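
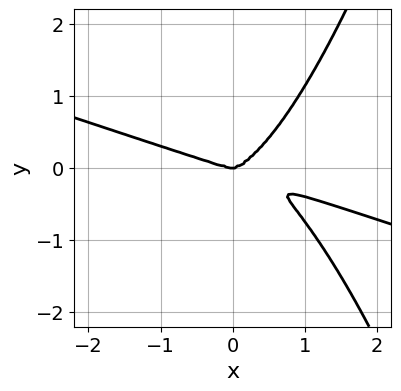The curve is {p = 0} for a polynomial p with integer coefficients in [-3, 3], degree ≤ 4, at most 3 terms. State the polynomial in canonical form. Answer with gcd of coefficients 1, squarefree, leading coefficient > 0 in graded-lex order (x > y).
x^4 + 3*x^3*y - 3*y^3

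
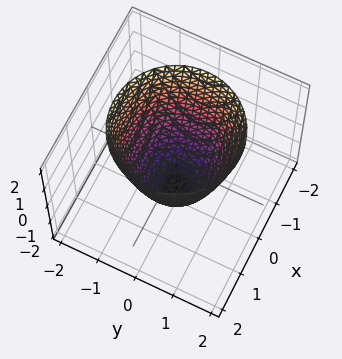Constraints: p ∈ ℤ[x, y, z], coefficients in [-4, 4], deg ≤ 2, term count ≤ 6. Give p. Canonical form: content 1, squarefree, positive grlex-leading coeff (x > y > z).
(a) deg p = 2.
(b) By symmetry, the z-axis is an axis of rotation, so x and y enter only as x² + y².
(c) From the axis intercepts and sections: the y-axis gridline crossings are at y ∈ {-1, 1}; the x-axis gridline crossings are at x ∈ {-1, 1}; a circular section at z = 2 has radius between 1 and 2.
(d) Fitting integer coefficients to these (and the overall shape) gives p.

3*x^2 + 3*y^2 - 2*z - 3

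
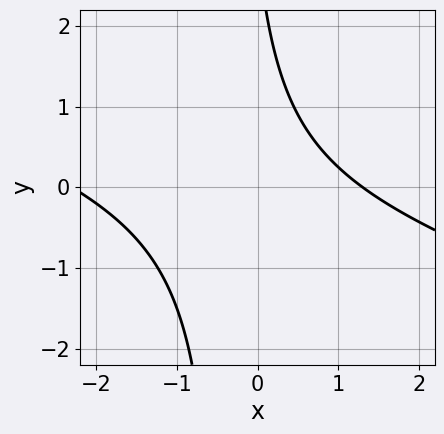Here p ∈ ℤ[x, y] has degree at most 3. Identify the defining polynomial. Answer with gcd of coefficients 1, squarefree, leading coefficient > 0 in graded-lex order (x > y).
x^2 + 3*x*y + x + y - 3

1. deg p = 2.
2. From the visible intercepts: it misses every integer gridline on the y-axis.
3. The integer polynomial consistent with all of this is the stated p.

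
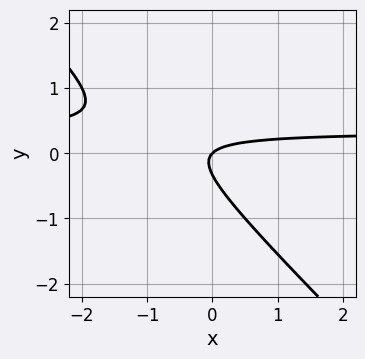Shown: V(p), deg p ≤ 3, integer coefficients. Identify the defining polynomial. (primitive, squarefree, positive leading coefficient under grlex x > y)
3*x*y + 3*y^2 - x + y

First, degree: no degree-1 curve has this shape, so deg p = 2.
Then, checking where it meets the axes: it crosses the y-axis at the gridline y = 0; one x-axis crossing is at x = 0.
Finally, these observations pin down the coefficients.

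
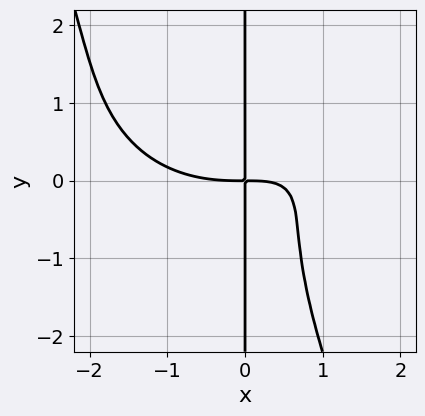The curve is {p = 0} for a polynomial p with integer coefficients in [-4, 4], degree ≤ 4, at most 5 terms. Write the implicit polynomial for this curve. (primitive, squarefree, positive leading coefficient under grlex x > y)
1. deg p = 4. No degree-3 curve has this shape.
2. Observable constraints: the visible y-axis segment lies entirely on the curve.
3. Putting this together gives p.

x^4 + 2*x^2*y^2 + x*y^3 - 3*x^2*y + 3*x*y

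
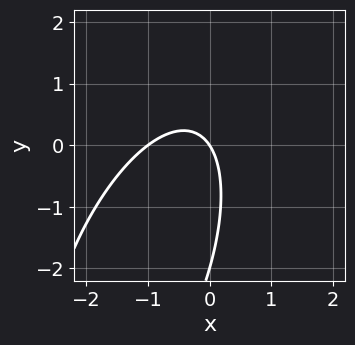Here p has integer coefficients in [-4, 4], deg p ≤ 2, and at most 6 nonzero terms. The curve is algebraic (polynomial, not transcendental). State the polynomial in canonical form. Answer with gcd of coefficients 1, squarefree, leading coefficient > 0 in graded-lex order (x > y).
3*x^2 - 2*x*y + y^2 + 3*x + 2*y

(a) Degree: no degree-1 curve has this shape, so deg p = 2.
(b) From the visible intercepts: the x-axis gridline crossings are at x ∈ {-1, 0}; among the integer gridlines, it crosses the y-axis at y ∈ {-2, 0}.
(c) These observations pin down the coefficients.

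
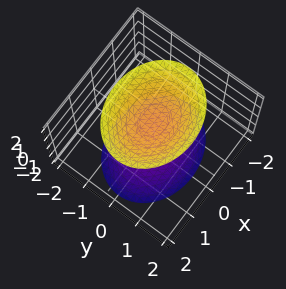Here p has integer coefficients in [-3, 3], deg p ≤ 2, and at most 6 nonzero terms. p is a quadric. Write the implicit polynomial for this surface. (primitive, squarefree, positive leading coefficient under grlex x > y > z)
2*x^2 + 3*y^2 - 2*z^2 + 3

(a) There are 2 components. They look like related sheets of one shape, so recover p as a whole.
(b) The degree is 2 — two separate bowl-shaped sheets opening away from each other; a quadric.
(c) Symmetries: mirror symmetry z ↦ −z ⇒ only even powers of z; it's symmetric under x → −x, forcing even powers of x; it's symmetric under y → −y, forcing even powers of y.
(d) Reading off the gridlines: the surface avoids every integer y-axis point in the box; no x-intercept at any integer in the box.
(e) Matching integer coefficients to the picture gives p.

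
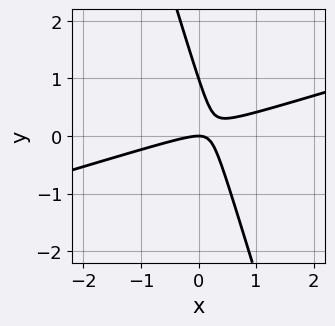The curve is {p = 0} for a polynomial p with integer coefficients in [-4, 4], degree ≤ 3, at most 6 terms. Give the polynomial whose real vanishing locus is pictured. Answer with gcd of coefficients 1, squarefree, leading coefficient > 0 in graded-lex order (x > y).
The degree is 2 — no degree-1 curve has this shape.
Against the integer gridlines: one x-axis crossing is at x = 0; among the integer gridlines, it crosses the y-axis at y ∈ {0, 1}.
The integer polynomial consistent with all of this is the stated p.

x^2 - 3*x*y - y^2 + y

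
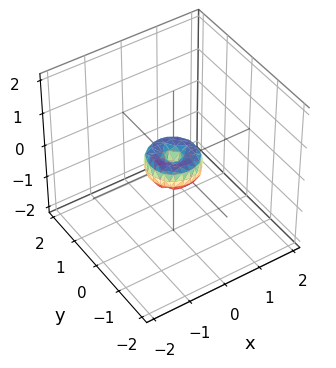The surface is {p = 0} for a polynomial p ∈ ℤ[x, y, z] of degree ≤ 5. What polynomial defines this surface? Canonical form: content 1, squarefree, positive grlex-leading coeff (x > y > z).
2*x^4 + 4*x^2*y^2 + 2*y^4 - x^2 - y^2 + z^2

First, degree: a generic line meets the surface in up to 4 points, so deg p = 4.
Next, symmetry: every cross-section ⟂ z is a circle, so x, y appear only via x² + y².
Then, against the integer gridlines: it meets the x-axis at x = 0 (among the integer gridlines); a circular section at z = 0 has radius between 0 and 1; one z-axis crossing is at z = 0.
Finally, the integer polynomial consistent with all of this is the stated p.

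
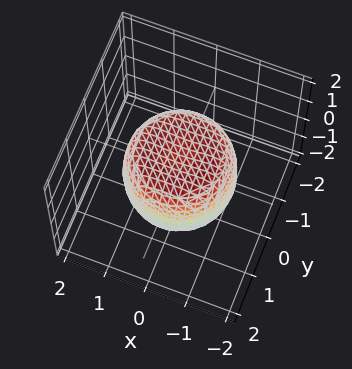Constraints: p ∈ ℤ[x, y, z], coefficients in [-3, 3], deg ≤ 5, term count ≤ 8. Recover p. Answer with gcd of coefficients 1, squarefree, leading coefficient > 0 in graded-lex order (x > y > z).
x^4 + 2*x^2*y^2 + y^4 - x^2 - y^2 + z^2 - 1

First, degree: a generic line meets the surface in up to 4 points, so deg p = 4.
Next, symmetry: the surface is invariant under rotation about z: p = q(x² + y², z).
Next, checking where it meets the axes: among the integer gridlines, it crosses the z-axis at z ∈ {-1, 1}; a circular section at z = 0 has radius between 1 and 2.
Finally, matching integer coefficients to the picture gives p.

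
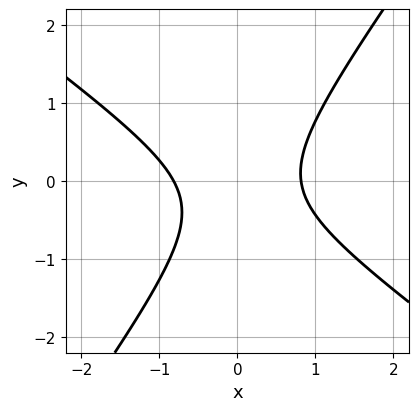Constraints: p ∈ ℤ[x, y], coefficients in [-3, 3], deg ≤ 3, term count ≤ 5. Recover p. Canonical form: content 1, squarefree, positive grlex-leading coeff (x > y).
3*x^2 + 2*x*y - 3*y^2 - y - 2

First, degree: a generic line meets the curve in up to 2 points, so deg p = 2.
Next, checking where it meets the axes: no y-intercept at any integer in the box.
Finally, assembling these constraints gives the stated polynomial.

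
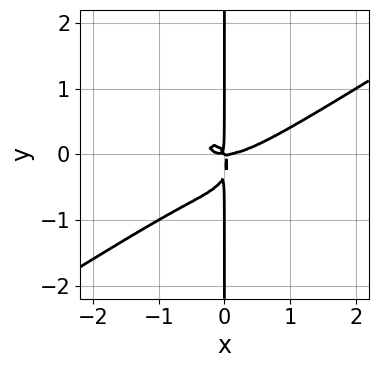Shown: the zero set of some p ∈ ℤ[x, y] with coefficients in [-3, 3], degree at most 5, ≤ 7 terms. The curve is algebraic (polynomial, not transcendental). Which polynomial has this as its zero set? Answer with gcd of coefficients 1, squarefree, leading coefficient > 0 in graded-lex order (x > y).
2*x^4 - 2*x^3*y - 3*x*y^3 - 2*x^2*y - x*y^2

Degree: the shape is more complex than any degree-3 curve, so deg p = 4.
Observable constraints: every point of the y-axis in the box is on the curve.
Fitting integer coefficients to these (and the overall shape) gives p.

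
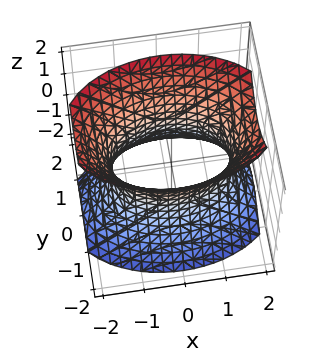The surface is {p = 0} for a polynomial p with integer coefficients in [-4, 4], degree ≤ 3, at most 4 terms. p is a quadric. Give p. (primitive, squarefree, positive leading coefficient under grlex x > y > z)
x^2 + 2*y^2 - z^2 - 2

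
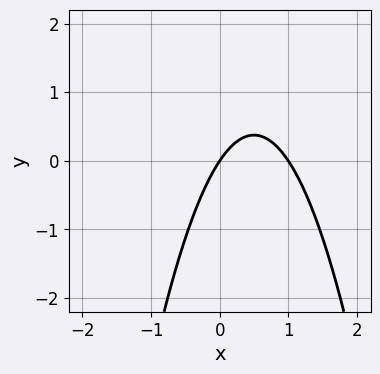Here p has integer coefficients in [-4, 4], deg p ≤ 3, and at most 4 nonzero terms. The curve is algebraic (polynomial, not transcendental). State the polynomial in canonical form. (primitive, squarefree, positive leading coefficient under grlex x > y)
First, the degree is 2 — no degree-1 curve has this shape.
Next, from the axis intercepts and sections: the x-axis gridline crossings are at x ∈ {0, 1}; it crosses the y-axis at the gridline y = 0.
Finally, assembling these constraints gives the stated polynomial.

3*x^2 - 3*x + 2*y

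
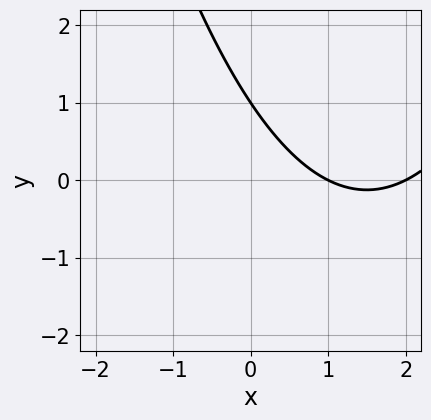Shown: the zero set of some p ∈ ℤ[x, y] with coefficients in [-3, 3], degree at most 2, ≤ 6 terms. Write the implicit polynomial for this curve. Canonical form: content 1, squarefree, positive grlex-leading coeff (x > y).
x^2 - 3*x - 2*y + 2

First, the degree is 2 — a generic line meets the curve in up to 2 points.
Next, checking where it meets the axes: the x-axis gridline crossings are at x ∈ {1, 2}; it meets the y-axis at y = 1 (among the integer gridlines).
Finally, matching integer coefficients to the picture gives p.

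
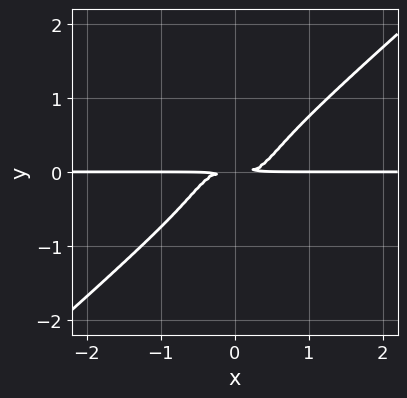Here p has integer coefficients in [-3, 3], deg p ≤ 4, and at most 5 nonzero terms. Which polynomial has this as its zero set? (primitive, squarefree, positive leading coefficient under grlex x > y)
2*x^3*y - 3*y^4 - y^2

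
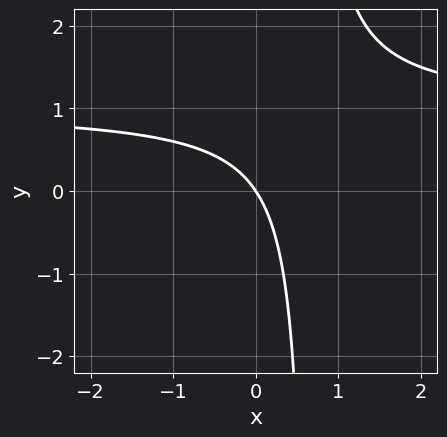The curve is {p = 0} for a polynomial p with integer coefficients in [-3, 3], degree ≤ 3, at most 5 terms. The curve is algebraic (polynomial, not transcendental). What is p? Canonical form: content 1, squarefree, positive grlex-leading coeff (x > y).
First, deg p = 2. No degree-1 curve has this shape.
Then, checking where it meets the axes: it meets the x-axis at x = 0 (among the integer gridlines); it meets the y-axis at y = 0 (among the integer gridlines).
Finally, putting this together gives p.

3*x*y - 3*x - 2*y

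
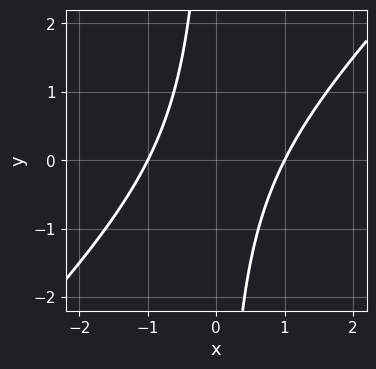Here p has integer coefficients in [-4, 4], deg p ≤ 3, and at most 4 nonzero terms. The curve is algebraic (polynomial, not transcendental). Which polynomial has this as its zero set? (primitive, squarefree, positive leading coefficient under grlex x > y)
x^2 - x*y - 1

First, deg p = 2.
Next, observable constraints: it misses every integer gridline on the y-axis; among the integer gridlines, it crosses the x-axis at x ∈ {-1, 1}.
Finally, solving for integer coefficients yields p as stated.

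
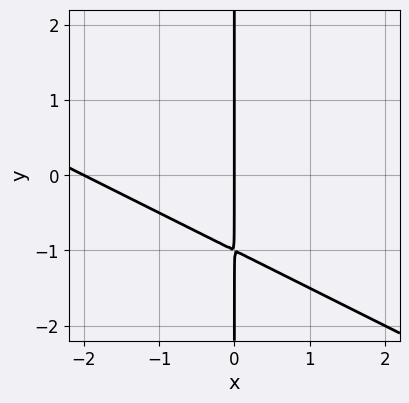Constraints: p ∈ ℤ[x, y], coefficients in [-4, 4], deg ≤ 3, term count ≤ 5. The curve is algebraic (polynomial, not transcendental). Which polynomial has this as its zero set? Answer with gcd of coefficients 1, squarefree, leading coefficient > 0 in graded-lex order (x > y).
x^2 + 2*x*y + 2*x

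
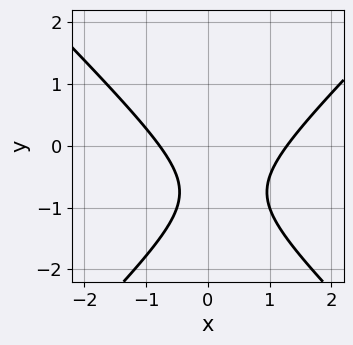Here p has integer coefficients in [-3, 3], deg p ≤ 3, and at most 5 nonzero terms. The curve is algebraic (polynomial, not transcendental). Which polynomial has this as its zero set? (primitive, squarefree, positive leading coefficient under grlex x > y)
2*x^2 - 2*y^2 - x - 3*y - 2

1. The degree is 2 — a generic line meets the curve in up to 2 points.
2. Against the integer gridlines: it misses every integer gridline on the y-axis.
3. Together with the visible shape, these determine p as stated.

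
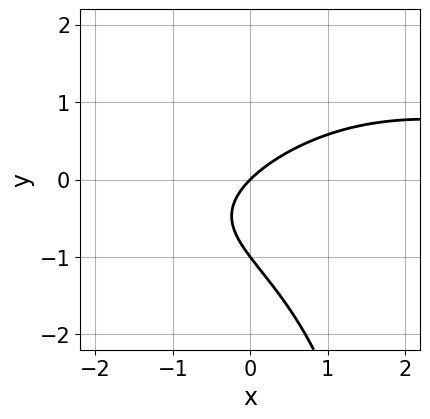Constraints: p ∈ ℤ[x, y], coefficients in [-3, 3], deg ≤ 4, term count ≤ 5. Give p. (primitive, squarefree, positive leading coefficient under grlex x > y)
x^2*y - x*y^2 + 3*y^2 - 3*x + 3*y

1. Degree: the shape is more complex than any degree-2 curve, so deg p = 3.
2. From the axis intercepts and sections: the y-axis gridline crossings are at y ∈ {-1, 0}; it meets the x-axis at x = 0 (among the integer gridlines).
3. Fitting integer coefficients to these (and the overall shape) gives p.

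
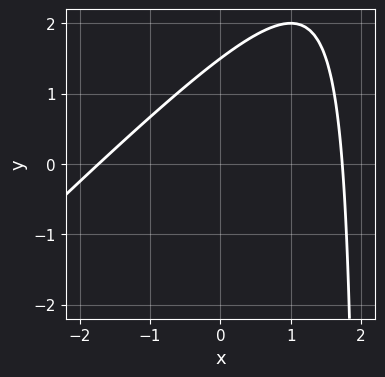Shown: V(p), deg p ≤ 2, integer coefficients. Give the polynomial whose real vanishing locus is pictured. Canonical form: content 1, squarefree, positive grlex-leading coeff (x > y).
First, degree: no degree-1 curve has this shape, so deg p = 2.
Finally, putting this together gives p.

x^2 - x*y + 2*y - 3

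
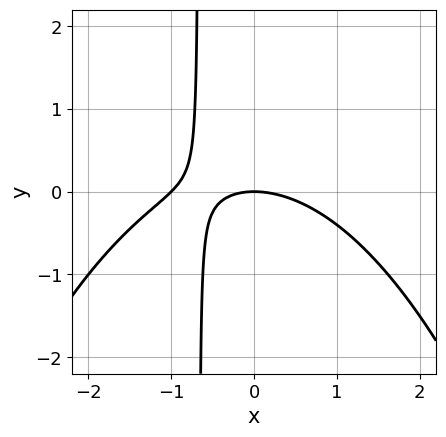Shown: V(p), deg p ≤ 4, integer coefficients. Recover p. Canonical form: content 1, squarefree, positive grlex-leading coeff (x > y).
x^3 + x^2 + 3*x*y + 2*y

(a) The degree is 3 — a generic line meets the curve in up to 3 points.
(b) Against the integer gridlines: among the integer gridlines, it crosses the x-axis at x ∈ {-1, 0}; it crosses the y-axis at the gridline y = 0.
(c) Solving for integer coefficients yields p as stated.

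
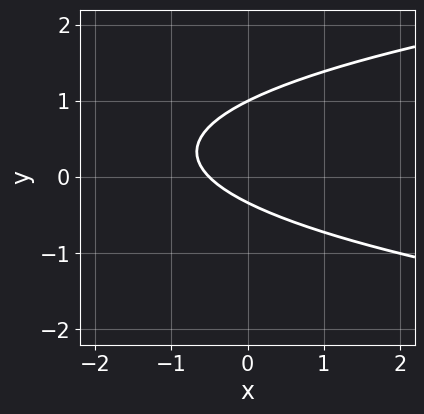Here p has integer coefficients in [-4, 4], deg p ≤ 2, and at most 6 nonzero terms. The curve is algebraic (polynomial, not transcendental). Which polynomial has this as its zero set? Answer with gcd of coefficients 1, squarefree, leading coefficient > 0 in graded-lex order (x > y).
3*y^2 - 2*x - 2*y - 1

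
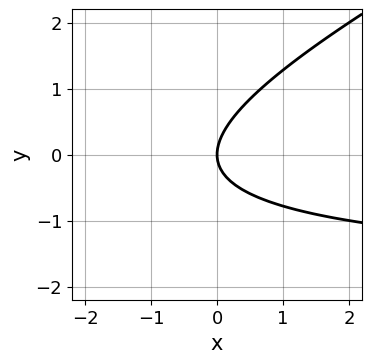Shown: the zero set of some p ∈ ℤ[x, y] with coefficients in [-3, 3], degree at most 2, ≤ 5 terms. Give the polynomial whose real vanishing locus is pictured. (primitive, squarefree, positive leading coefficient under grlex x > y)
1. deg p = 2. A generic line meets the curve in up to 2 points.
2. Observable constraints: one x-axis crossing is at x = 0; one y-axis crossing is at y = 0.
3. Matching integer coefficients to the picture gives p.

x*y - 2*y^2 + 2*x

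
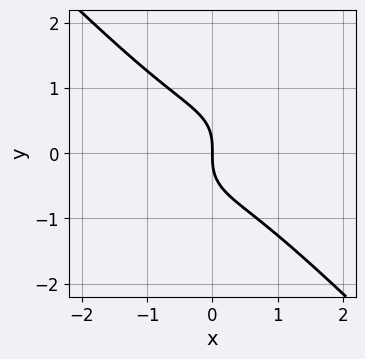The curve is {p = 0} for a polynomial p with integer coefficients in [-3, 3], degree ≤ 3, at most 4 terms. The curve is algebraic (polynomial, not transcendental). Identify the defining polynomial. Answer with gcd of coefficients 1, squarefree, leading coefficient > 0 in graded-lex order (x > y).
Degree: the shape is more complex than any degree-2 curve, so deg p = 3.
From the axis intercepts and sections: it crosses the y-axis at the gridline y = 0; it crosses the x-axis at the gridline x = 0.
Putting this together gives p.

x^3 + y^3 + x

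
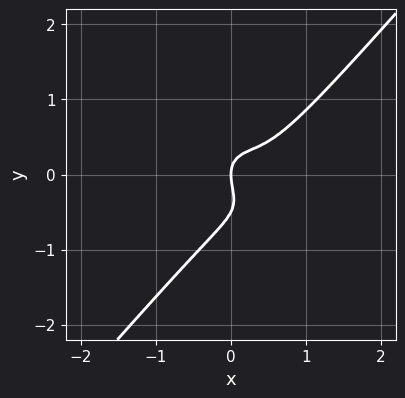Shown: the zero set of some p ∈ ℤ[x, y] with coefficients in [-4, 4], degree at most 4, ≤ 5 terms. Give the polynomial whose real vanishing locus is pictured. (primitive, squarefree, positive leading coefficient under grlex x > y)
The degree is 3 — the shape is more complex than any degree-2 curve.
Reading off the gridlines: it crosses the y-axis at the gridline y = 0; it meets the x-axis at x = 0 (among the integer gridlines).
Putting this together gives p.

3*x^3 - 2*y^3 - 2*x^2 - y^2 + x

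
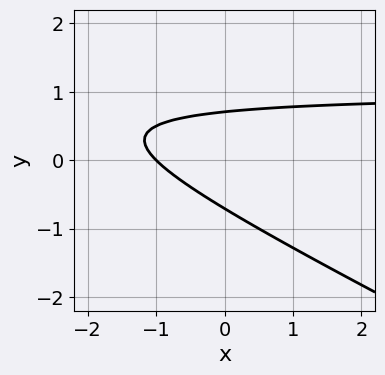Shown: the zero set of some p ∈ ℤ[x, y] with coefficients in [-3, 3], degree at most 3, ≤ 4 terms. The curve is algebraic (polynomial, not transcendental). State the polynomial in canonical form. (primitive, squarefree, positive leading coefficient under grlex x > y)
x*y + 2*y^2 - x - 1

deg p = 2. The shape is more complex than any degree-1 curve.
Observable constraints: one x-axis crossing is at x = -1.
Assembling these constraints gives the stated polynomial.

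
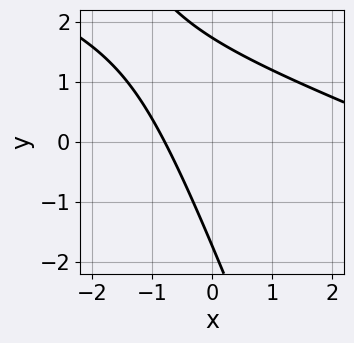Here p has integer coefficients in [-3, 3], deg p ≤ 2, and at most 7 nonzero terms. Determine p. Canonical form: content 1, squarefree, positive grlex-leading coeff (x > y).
1. Degree: the shape is more complex than any degree-1 curve, so deg p = 2.
2. Solving for integer coefficients yields p as stated.

x^2 + 3*x*y + y^2 - 3*x - 3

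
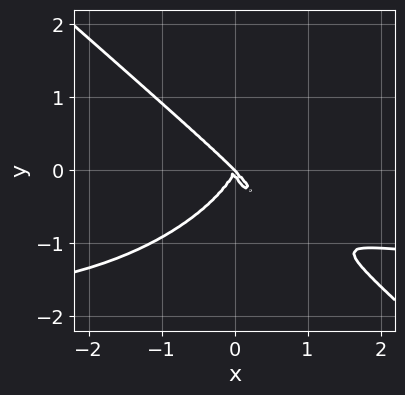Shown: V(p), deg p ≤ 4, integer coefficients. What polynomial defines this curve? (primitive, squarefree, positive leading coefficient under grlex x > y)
2*x^3*y + 3*y^4 + 3*x^3 + 2*x^2*y - x*y^2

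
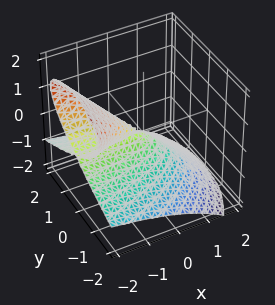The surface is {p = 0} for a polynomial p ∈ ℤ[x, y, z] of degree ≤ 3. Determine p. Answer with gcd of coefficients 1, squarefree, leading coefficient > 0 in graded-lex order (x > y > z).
3*x*z^2 + 3*z^3 + 2*y^2

First, degree: the shape is more complex than any degree-2 surface, so deg p = 3.
Then, from the visible intercepts: the visible x-axis segment lies entirely on the surface; it crosses the z-axis at the gridline z = 0; it crosses the y-axis at the gridline y = 0.
Finally, putting this together gives p.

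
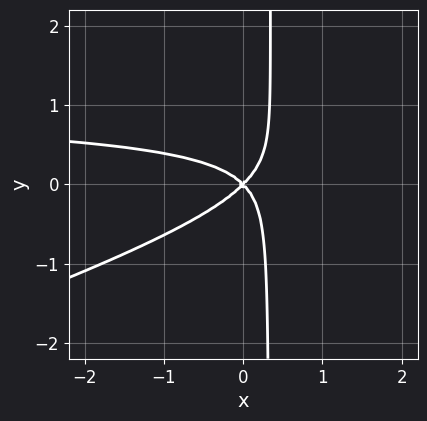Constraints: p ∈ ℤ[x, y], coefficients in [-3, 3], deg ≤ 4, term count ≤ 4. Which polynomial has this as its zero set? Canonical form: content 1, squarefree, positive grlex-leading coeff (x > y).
x^2*y - 3*x*y^2 - x^2 + y^2

1. The degree is 3 — the shape is more complex than any degree-2 curve.
2. From the visible intercepts: one x-axis crossing is at x = 0; one y-axis crossing is at y = 0.
3. Fitting integer coefficients to these (and the overall shape) gives p.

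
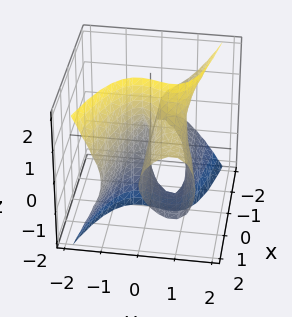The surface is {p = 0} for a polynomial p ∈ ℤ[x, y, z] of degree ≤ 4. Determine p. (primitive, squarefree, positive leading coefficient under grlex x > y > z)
Degree: no degree-2 surface has this shape, so deg p = 3.
From the visible intercepts: every point of the x-axis in the box is on the surface; the y-axis gridline crossings are at y ∈ {0, 1}; the visible z-axis segment lies entirely on the surface.
Solving for integer coefficients yields p as stated.

x*z^2 + 2*y^3 - x*y - y^2 - y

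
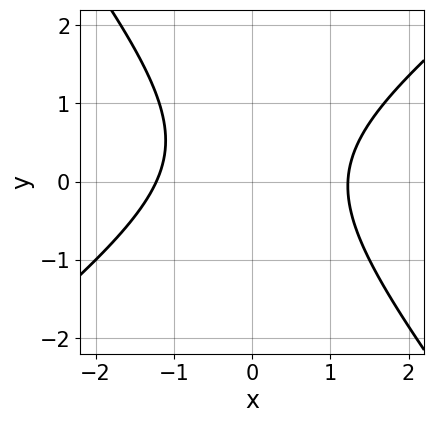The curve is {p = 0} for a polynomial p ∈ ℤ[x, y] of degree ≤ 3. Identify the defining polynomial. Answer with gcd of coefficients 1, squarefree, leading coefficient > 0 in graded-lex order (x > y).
(a) deg p = 2.
(b) From the axis intercepts and sections: the curve avoids every integer y-axis point in the box.
(c) Putting this together gives p.

2*x^2 - x*y - 2*y^2 + y - 3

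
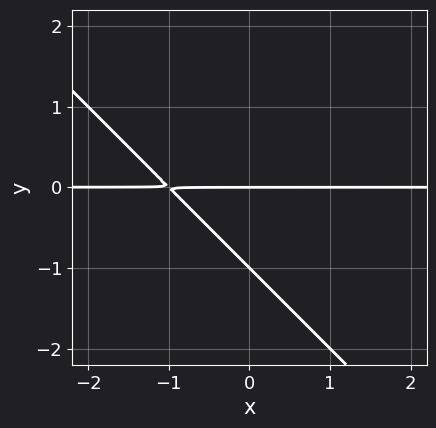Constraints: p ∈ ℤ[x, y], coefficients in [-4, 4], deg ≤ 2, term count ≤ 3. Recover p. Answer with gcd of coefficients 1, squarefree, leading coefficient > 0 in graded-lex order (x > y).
First, deg p = 2.
Then, reading off the gridlines: every point of the x-axis in the box is on the curve; the y-axis gridline crossings are at y ∈ {-1, 0}.
Finally, putting this together gives p.

x*y + y^2 + y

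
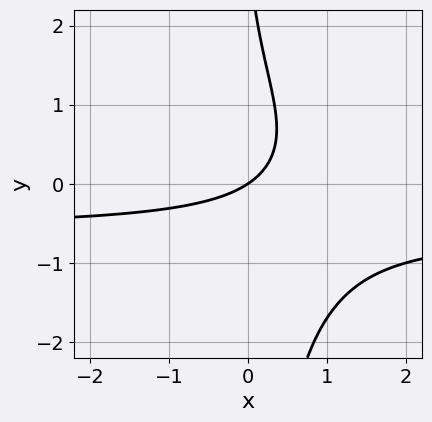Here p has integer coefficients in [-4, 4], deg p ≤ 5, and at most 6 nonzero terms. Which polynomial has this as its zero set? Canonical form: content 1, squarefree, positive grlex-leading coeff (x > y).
x*y^3 + 3*x*y + y^2 + 2*x - 3*y

First, deg p = 4. No degree-3 curve has this shape.
Next, from the visible intercepts: it meets the x-axis at x = 0 (among the integer gridlines); it meets the y-axis at y = 0 (among the integer gridlines).
Finally, the integer polynomial consistent with all of this is the stated p.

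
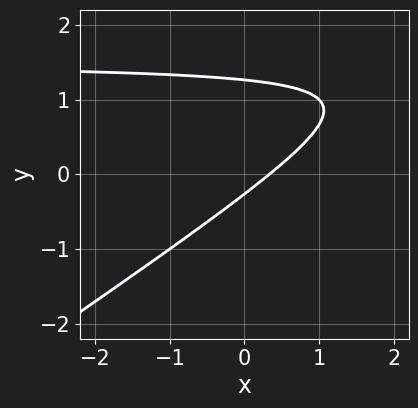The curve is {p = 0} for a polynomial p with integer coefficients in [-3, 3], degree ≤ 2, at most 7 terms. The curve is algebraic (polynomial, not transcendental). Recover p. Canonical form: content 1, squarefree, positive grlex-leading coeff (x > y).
1. The degree is 2 — no degree-1 curve has this shape.
2. Solving for integer coefficients yields p as stated.

2*x*y - 3*y^2 - 3*x + 3*y + 1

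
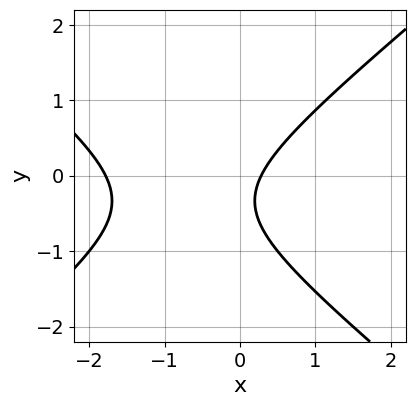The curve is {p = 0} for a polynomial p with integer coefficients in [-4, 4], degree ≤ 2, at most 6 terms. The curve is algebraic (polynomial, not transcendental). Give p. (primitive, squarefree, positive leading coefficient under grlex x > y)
First, degree: the shape is more complex than any degree-1 curve, so deg p = 2.
Next, observable constraints: no y-intercept at any integer in the box.
Finally, fitting integer coefficients to these (and the overall shape) gives p.

2*x^2 - 3*y^2 + 3*x - 2*y - 1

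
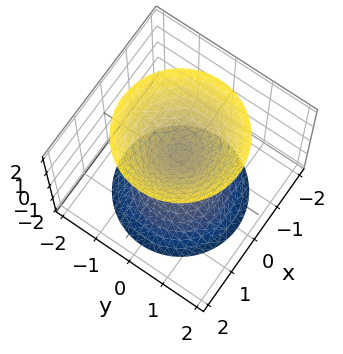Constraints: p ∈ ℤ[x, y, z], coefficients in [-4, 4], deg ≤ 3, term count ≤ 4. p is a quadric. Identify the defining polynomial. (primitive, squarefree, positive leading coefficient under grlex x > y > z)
3*x^2 + 3*y^2 - 2*z^2 + 1

1. I count 2 distinct pieces.
2. deg p = 2.
3. Symmetries: mirror symmetry z ↦ −z ⇒ only even powers of z; rotational symmetry about the z-axis ⇒ p depends on x, y only through x² + y².
4. From the visible intercepts: no x-intercept at any integer in the box; no y-intercept at any integer in the box.
5. Fitting integer coefficients to these (and the overall shape) gives p.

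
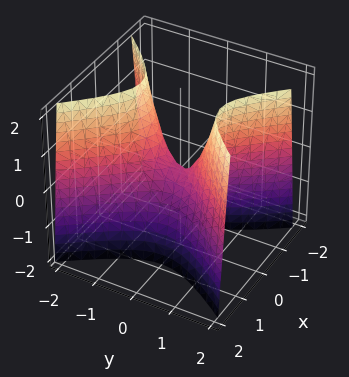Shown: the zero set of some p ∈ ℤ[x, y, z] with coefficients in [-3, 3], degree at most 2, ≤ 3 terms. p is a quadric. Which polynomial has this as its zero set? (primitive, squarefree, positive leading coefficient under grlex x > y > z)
3*x^2 - 2*y^2 + z

First, degree: a hyperbolic paraboloid; a quadric, so deg p = 2.
Next, symmetries: it's symmetric under x → −x, forcing even powers of x; the y ↦ −y reflection is a symmetry, so y appears only in even powers.
Next, checking where it meets the axes: it crosses the x-axis at the gridline x = 0; it meets the y-axis at y = 0 (among the integer gridlines); it crosses the z-axis at the gridline z = 0.
Finally, solving for integer coefficients yields p as stated.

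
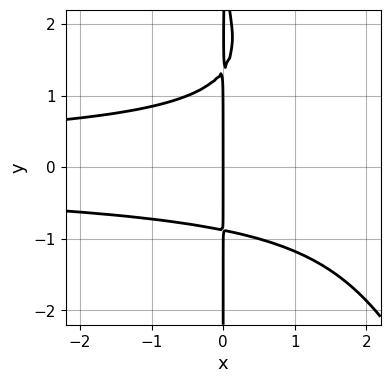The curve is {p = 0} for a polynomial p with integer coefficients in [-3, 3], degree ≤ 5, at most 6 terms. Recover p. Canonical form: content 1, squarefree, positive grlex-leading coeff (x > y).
(a) Degree: no degree-3 curve has this shape, so deg p = 4.
(b) From the visible intercepts: every point of the y-axis in the box is on the curve; one x-axis crossing is at x = 0.
(c) Assembling these constraints gives the stated polynomial.

2*x^2*y^2 + x*y^3 - 3*x*y^2 + 3*x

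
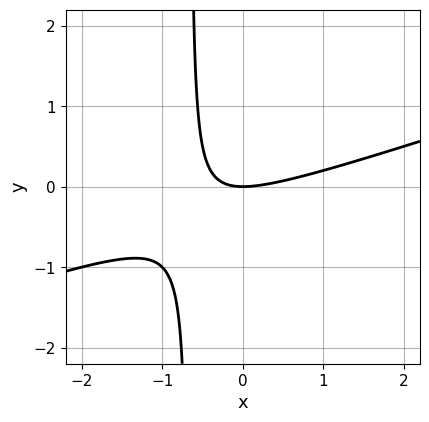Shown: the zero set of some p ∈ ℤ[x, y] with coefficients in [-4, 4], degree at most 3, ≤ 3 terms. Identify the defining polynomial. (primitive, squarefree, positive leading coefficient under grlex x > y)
x^2 - 3*x*y - 2*y

(a) The degree is 2 — a generic line meets the curve in up to 2 points.
(b) Reading off the gridlines: one y-axis crossing is at y = 0; it meets the x-axis at x = 0 (among the integer gridlines).
(c) Fitting integer coefficients to these (and the overall shape) gives p.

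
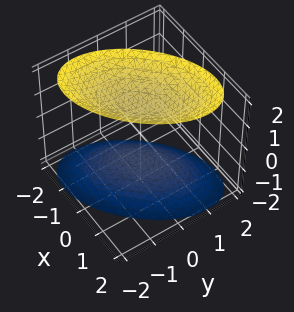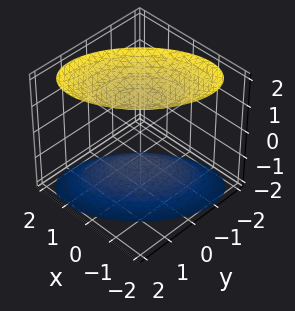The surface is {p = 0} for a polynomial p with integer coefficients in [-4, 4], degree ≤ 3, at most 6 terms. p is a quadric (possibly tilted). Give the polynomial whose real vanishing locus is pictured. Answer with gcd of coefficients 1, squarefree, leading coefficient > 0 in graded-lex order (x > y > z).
First, I count 2 distinct pieces. Treating them together as one polynomial.
Next, degree: no degree-1 surface has this shape, so deg p = 2.
Then, reading off the gridlines: no x-intercept at any integer in the box; the surface avoids every integer y-axis point in the box.
Finally, solving for integer coefficients yields p as stated.

2*x^2 - 2*x*y + 2*y^2 - 2*z^2 + 3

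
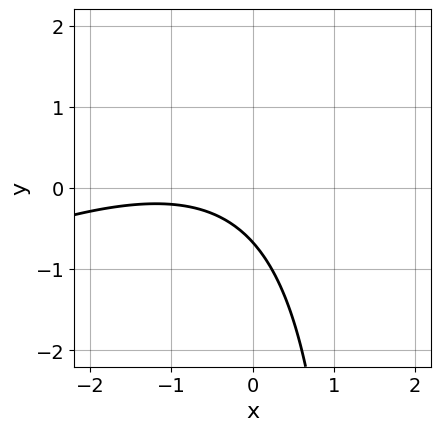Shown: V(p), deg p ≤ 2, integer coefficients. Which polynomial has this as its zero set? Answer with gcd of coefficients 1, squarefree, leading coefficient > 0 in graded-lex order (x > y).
x^2 - 2*x*y + 2*x + 3*y + 2

(a) Degree: the shape is more complex than any degree-1 curve, so deg p = 2.
(b) Reading off the gridlines: no x-intercept at any integer in the box.
(c) Assembling these constraints gives the stated polynomial.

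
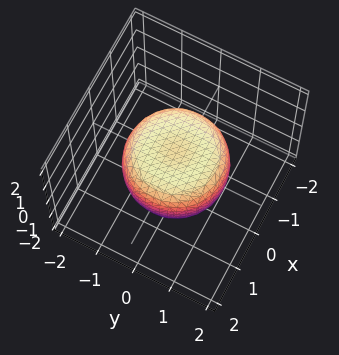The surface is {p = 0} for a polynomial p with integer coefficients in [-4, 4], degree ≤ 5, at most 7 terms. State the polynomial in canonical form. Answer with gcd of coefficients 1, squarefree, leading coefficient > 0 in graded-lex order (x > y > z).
deg p = 4.
Symmetry: the z-axis is an axis of rotation, so x and y enter only as x² + y².
From the axis intercepts and sections: a circular section at z = 0 has radius between 1 and 2.
The integer polynomial consistent with all of this is the stated p.

2*x^4 + 4*x^2*y^2 + 2*y^4 - 2*x^2 - 2*y^2 + 3*z^2 - 2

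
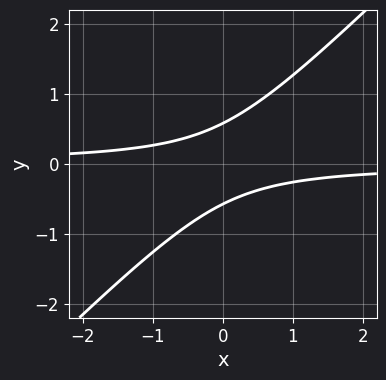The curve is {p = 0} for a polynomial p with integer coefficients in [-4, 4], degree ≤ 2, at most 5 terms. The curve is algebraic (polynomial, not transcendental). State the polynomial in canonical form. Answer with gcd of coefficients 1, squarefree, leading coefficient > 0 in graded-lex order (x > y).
(a) deg p = 2. A generic line meets the curve in up to 2 points.
(b) Observable constraints: no x-intercept at any integer in the box.
(c) Together with the visible shape, these determine p as stated.

3*x*y - 3*y^2 + 1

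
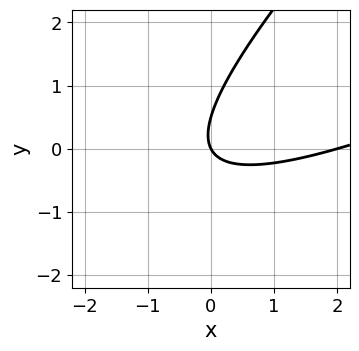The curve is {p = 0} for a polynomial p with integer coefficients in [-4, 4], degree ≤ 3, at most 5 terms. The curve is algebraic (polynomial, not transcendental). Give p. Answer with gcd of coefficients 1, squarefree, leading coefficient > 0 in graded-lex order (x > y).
First, degree: a generic line meets the curve in up to 2 points, so deg p = 2.
Next, from the axis intercepts and sections: the x-axis gridline crossings are at x ∈ {0, 2}; one y-axis crossing is at y = 0.
Finally, fitting integer coefficients to these (and the overall shape) gives p.

x^2 - 3*x*y + 2*y^2 - 2*x - y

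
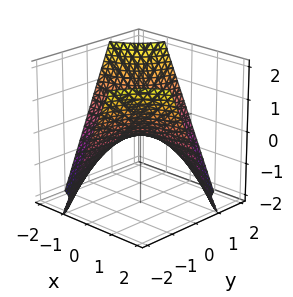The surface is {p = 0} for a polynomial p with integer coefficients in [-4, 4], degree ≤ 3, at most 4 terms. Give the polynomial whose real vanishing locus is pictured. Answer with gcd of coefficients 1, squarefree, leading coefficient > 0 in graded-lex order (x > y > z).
1. deg p = 2. A hyperbolic paraboloid; a quadric.
2. Observable constraints: every point of the x-axis in the box is on the surface; every point of the y-axis in the box is on the surface; one z-axis crossing is at z = 0.
3. The integer polynomial consistent with all of this is the stated p.

x*y + z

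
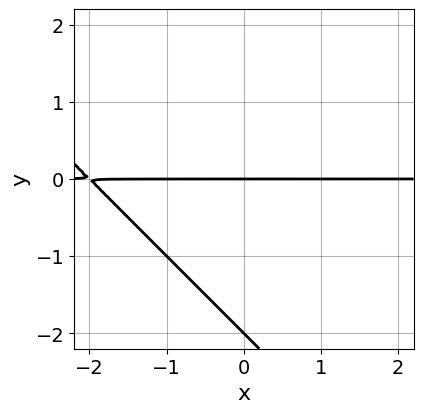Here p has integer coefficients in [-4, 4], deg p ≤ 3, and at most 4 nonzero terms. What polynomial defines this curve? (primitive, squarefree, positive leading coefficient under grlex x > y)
x*y + y^2 + 2*y

Degree: no degree-1 curve has this shape, so deg p = 2.
From the axis intercepts and sections: every point of the x-axis in the box is on the curve; the y-axis gridline crossings are at y ∈ {-2, 0}.
Solving for integer coefficients yields p as stated.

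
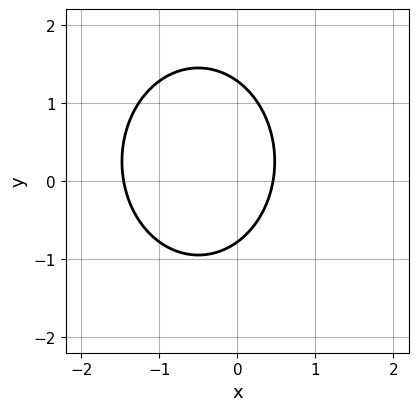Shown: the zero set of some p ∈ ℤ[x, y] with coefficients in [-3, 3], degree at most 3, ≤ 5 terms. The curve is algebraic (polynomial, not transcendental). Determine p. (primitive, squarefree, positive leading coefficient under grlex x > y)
3*x^2 + 2*y^2 + 3*x - y - 2

First, deg p = 2. The shape is more complex than any degree-1 curve.
Finally, matching integer coefficients to the picture gives p.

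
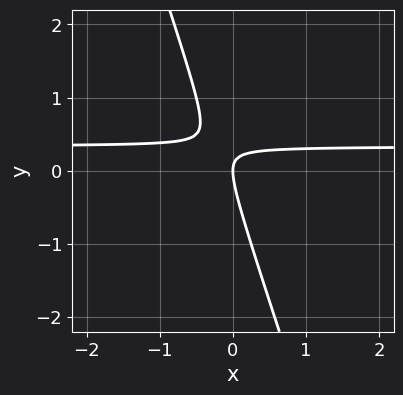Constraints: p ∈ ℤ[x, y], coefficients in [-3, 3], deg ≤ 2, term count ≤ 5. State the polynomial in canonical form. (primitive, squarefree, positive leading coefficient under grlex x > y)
1. Degree: no degree-1 curve has this shape, so deg p = 2.
2. Against the integer gridlines: one x-axis crossing is at x = 0; it meets the y-axis at y = 0 (among the integer gridlines).
3. Fitting integer coefficients to these (and the overall shape) gives p.

3*x*y + y^2 - x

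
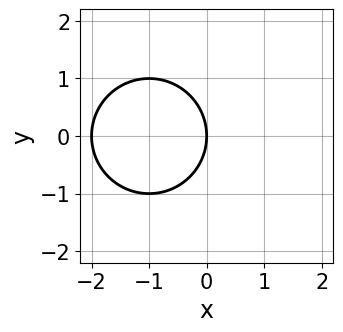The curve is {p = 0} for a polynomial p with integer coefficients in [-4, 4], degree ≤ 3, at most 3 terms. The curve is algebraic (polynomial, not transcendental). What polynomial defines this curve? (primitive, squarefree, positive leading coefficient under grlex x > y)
Degree: no degree-1 curve has this shape, so deg p = 2.
Symmetries: mirror symmetry y ↦ −y ⇒ only even powers of y.
Reading off the gridlines: it meets the y-axis at y = 0 (among the integer gridlines); the x-axis gridline crossings are at x ∈ {-2, 0}.
Assembling these constraints gives the stated polynomial.

x^2 + y^2 + 2*x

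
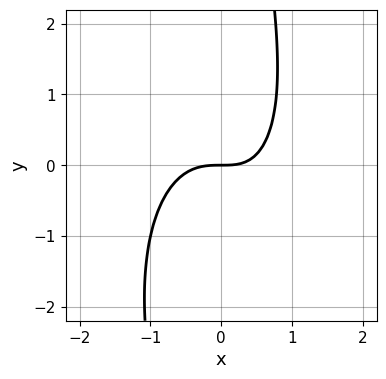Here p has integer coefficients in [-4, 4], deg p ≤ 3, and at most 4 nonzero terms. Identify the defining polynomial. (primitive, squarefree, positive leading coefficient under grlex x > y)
(a) deg p = 3. A generic line meets the curve in up to 3 points.
(b) Checking where it meets the axes: it crosses the x-axis at the gridline x = 0; it meets the y-axis at y = 0 (among the integer gridlines).
(c) Putting this together gives p.

3*x^3 + x*y^2 + x*y - 3*y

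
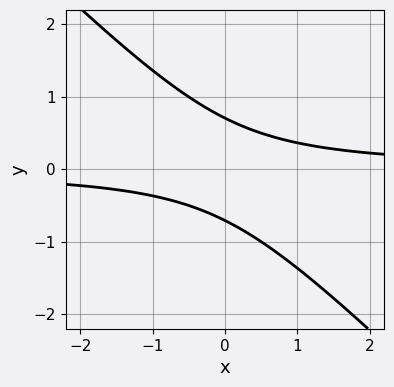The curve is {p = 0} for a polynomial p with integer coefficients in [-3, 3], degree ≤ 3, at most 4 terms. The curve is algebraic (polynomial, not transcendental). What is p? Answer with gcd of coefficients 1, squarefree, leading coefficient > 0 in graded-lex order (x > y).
2*x*y + 2*y^2 - 1

deg p = 2. A generic line meets the curve in up to 2 points.
Observable constraints: no x-intercept at any integer in the box.
Fitting integer coefficients to these (and the overall shape) gives p.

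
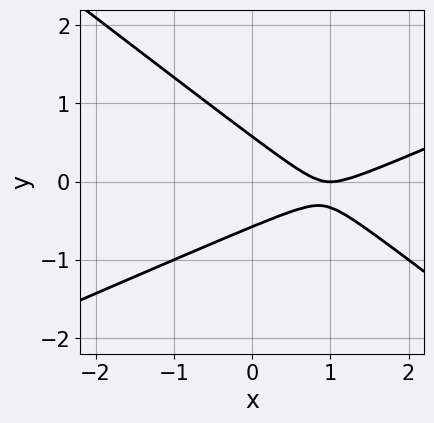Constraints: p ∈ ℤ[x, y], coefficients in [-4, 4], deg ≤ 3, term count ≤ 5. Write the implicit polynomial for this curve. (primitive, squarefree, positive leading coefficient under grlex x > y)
(a) deg p = 2. A generic line meets the curve in up to 2 points.
(b) Observable constraints: one x-axis crossing is at x = 1.
(c) Together with the visible shape, these determine p as stated.

x^2 - x*y - 3*y^2 - 2*x + 1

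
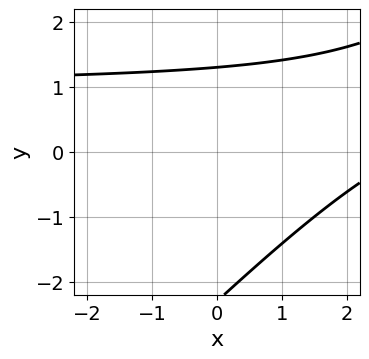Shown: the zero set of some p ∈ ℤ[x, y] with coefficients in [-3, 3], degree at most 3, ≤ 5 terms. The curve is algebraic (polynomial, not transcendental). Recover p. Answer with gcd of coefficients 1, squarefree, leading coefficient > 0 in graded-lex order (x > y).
x*y - y^2 - x - y + 3

1. Degree: a generic line meets the curve in up to 2 points, so deg p = 2.
2. Checking where it meets the axes: it misses every integer gridline on the x-axis.
3. Together with the visible shape, these determine p as stated.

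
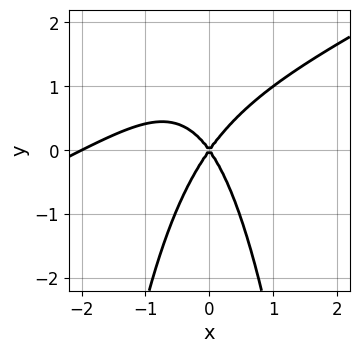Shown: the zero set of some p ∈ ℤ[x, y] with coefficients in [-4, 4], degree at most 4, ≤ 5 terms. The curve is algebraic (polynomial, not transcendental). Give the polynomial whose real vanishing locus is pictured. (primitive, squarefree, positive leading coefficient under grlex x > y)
First, deg p = 3. A generic line meets the curve in up to 3 points.
Then, from the axis intercepts and sections: one y-axis crossing is at y = 0; the x-axis gridline crossings are at x ∈ {-2, 0}.
Finally, solving for integer coefficients yields p as stated.

x^3 - 2*x^2*y + 2*x^2 - y^2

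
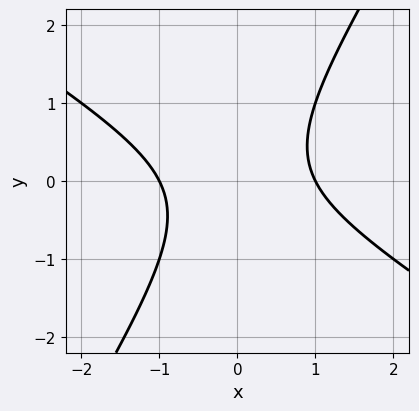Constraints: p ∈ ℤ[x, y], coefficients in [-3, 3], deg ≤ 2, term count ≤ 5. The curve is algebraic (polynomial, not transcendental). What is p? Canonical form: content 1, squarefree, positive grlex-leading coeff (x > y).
x^2 + x*y - y^2 - 1

1. The degree is 2 — the shape is more complex than any degree-1 curve.
2. Against the integer gridlines: no y-intercept at any integer in the box; among the integer gridlines, it crosses the x-axis at x ∈ {-1, 1}.
3. Fitting integer coefficients to these (and the overall shape) gives p.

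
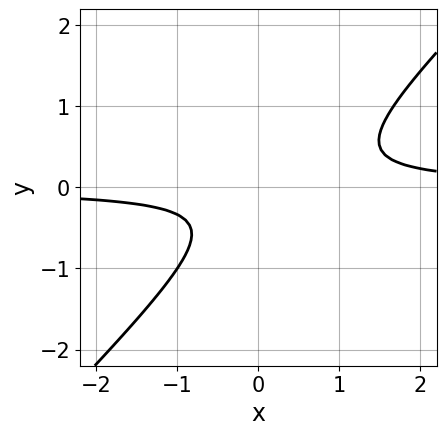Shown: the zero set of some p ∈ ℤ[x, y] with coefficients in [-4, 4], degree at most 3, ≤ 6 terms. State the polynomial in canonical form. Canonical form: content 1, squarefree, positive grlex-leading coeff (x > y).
1. Degree: the shape is more complex than any degree-1 curve, so deg p = 2.
2. From the visible intercepts: it misses every integer gridline on the x-axis; it misses every integer gridline on the y-axis.
3. Fitting integer coefficients to these (and the overall shape) gives p.

3*x*y - 3*y^2 - y - 1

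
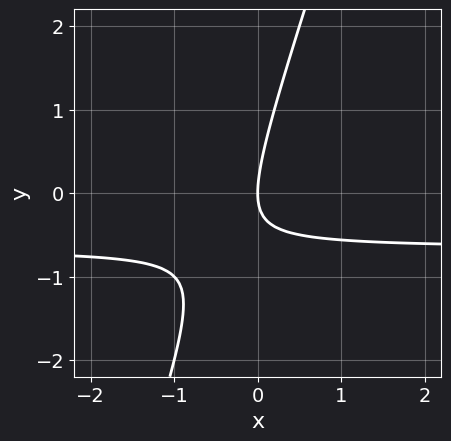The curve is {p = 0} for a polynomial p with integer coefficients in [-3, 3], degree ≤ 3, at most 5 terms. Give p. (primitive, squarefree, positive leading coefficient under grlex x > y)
3*x*y - y^2 + 2*x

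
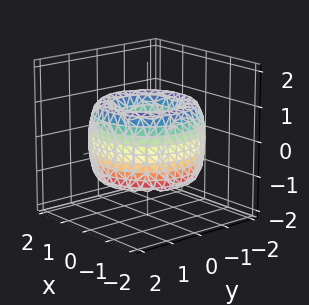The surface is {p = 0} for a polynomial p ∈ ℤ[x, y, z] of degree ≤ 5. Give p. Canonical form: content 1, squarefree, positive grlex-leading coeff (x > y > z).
First, deg p = 4. A generic line meets the surface in up to 4 points.
Next, symmetries: the surface is invariant under rotation about z: p = q(x² + y², z).
Next, from the visible intercepts: it misses every integer gridline on the z-axis; a circular section at z = 1 has radius exactly 1.
Finally, assembling these constraints gives the stated polynomial.

x^4 + 2*x^2*y^2 + y^4 - 3*x^2 - 3*y^2 + z^2 + 1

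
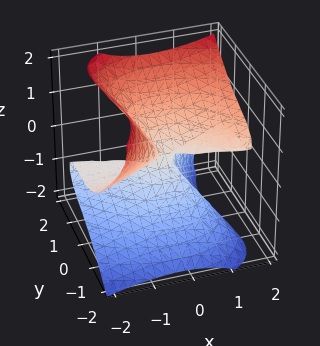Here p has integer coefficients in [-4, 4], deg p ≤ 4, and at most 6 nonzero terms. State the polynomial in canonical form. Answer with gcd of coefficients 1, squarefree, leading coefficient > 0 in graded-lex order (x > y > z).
2*x^2*z + 2*x*y*z - 3*x*z^2 + 2*y^3 - 3*z^3

1. deg p = 3.
2. Against the integer gridlines: the visible x-axis segment lies entirely on the surface; it crosses the z-axis at the gridline z = 0; one y-axis crossing is at y = 0.
3. Solving for integer coefficients yields p as stated.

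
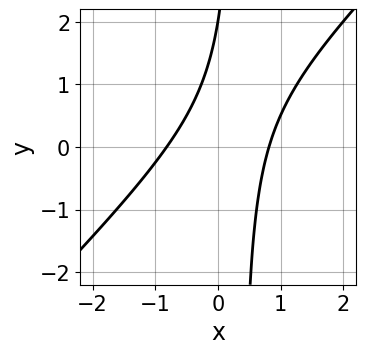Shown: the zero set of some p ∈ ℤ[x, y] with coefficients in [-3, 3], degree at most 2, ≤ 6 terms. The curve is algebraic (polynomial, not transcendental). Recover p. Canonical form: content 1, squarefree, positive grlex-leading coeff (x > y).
First, degree: a generic line meets the curve in up to 2 points, so deg p = 2.
Then, reading off the gridlines: one y-axis crossing is at y = 2.
Finally, the integer polynomial consistent with all of this is the stated p.

3*x^2 - 3*x*y + y - 2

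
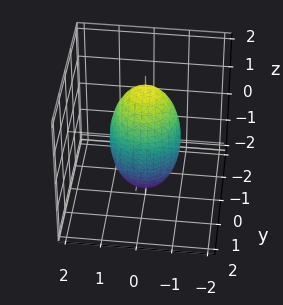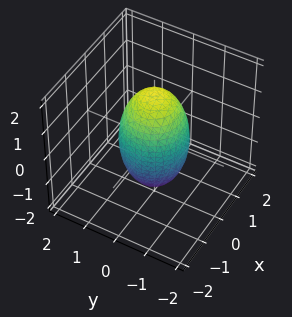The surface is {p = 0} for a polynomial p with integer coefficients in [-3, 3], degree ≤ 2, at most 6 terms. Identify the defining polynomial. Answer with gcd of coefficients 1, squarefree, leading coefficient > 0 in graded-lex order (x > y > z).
(a) deg p = 2.
(b) Symmetries: the z-axis is an axis of rotation, so x and y enter only as x² + y².
(c) Checking where it meets the axes: among the integer gridlines, it crosses the x-axis at x ∈ {-1, 1}; a circular section at z = 0 has radius exactly 1.
(d) Matching integer coefficients to the picture gives p.

3*x^2 + 3*y^2 + z^2 - 3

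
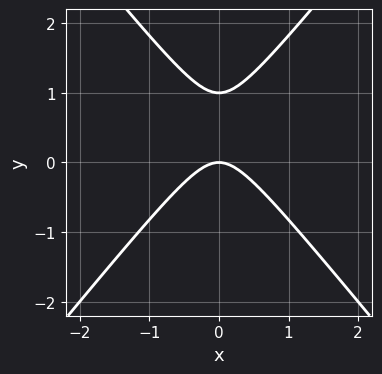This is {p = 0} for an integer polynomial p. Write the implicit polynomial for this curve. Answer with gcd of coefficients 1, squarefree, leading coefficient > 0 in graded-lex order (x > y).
The degree is 2 — no degree-1 curve has this shape.
Symmetries: the x ↦ −x reflection is a symmetry, so x appears only in even powers.
Checking where it meets the axes: one x-axis crossing is at x = 0; the y-axis gridline crossings are at y ∈ {0, 1}.
Fitting integer coefficients to these (and the overall shape) gives p.

3*x^2 - 2*y^2 + 2*y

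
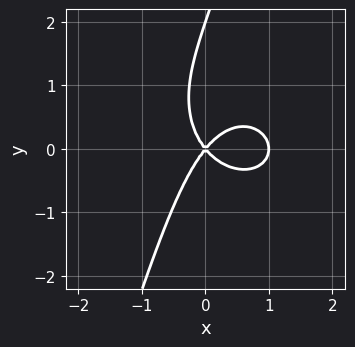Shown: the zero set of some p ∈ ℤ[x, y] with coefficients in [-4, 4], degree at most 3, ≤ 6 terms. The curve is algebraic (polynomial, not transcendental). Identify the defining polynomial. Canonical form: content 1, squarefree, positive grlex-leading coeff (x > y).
3*x^3 + 3*x*y^2 - y^3 - 3*x^2 + 2*y^2

1. Degree: the shape is more complex than any degree-2 curve, so deg p = 3.
2. From the visible intercepts: the y-axis gridline crossings are at y ∈ {0, 2}; the x-axis gridline crossings are at x ∈ {0, 1}.
3. Solving for integer coefficients yields p as stated.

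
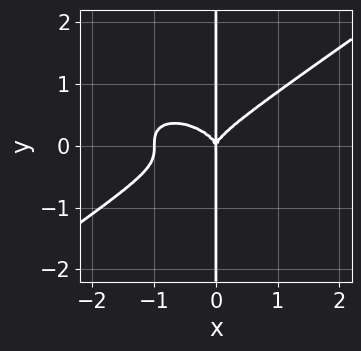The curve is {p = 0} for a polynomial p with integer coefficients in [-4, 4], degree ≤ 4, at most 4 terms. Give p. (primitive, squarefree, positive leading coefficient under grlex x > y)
x^4 - 3*x*y^3 + x^3

(a) Degree: the shape is more complex than any degree-3 curve, so deg p = 4.
(b) From the axis intercepts and sections: every point of the y-axis in the box is on the curve; the x-axis gridline crossings are at x ∈ {-1, 0}.
(c) Assembling these constraints gives the stated polynomial.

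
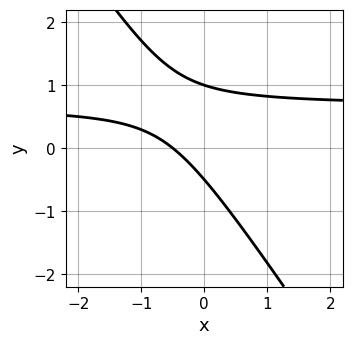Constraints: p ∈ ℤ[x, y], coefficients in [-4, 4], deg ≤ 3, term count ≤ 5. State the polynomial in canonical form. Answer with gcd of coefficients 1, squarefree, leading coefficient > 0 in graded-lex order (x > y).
3*x*y + 2*y^2 - 2*x - y - 1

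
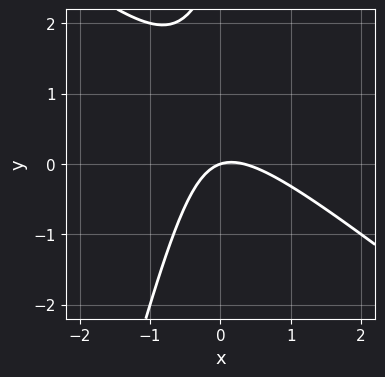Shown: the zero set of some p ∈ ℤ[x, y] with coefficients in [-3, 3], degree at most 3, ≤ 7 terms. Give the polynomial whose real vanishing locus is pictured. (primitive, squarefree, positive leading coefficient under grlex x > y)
(a) Degree: a generic line meets the curve in up to 2 points, so deg p = 2.
(b) From the visible intercepts: one x-axis crossing is at x = 0; it crosses the y-axis at the gridline y = 0.
(c) Assembling these constraints gives the stated polynomial.

3*x^2 + 3*x*y - y^2 - x + 3*y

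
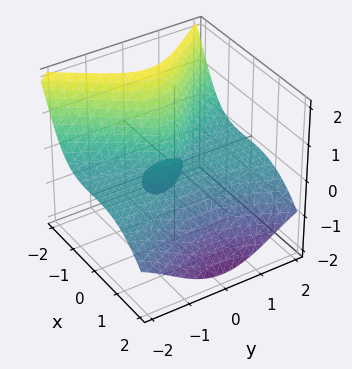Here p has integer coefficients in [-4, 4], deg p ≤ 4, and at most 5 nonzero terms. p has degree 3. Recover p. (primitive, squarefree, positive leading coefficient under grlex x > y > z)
I count 2 distinct pieces. They look like related sheets of one shape, so recover p as a whole.
deg p = 3. No degree-2 surface has this shape.
Reading off the gridlines: one z-axis crossing is at z = 0; the visible y-axis segment lies entirely on the surface.
Matching integer coefficients to the picture gives p.

2*x^3 + 3*y^2*z + z^3 + 3*x*z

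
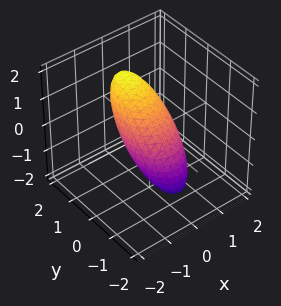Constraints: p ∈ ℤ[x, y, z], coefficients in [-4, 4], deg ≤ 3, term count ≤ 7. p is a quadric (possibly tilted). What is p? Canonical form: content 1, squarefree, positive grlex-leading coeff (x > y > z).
3*x^2 + 2*y^2 - 3*y*z + 2*z^2 - 2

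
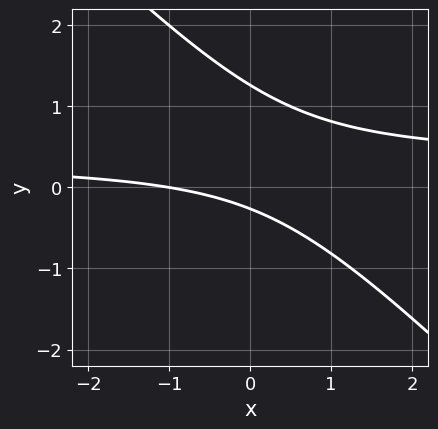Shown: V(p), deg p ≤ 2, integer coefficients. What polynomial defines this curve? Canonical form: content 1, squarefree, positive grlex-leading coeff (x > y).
(a) Degree: no degree-1 curve has this shape, so deg p = 2.
(b) From the axis intercepts and sections: it meets the x-axis at x = -1 (among the integer gridlines).
(c) Putting this together gives p.

3*x*y + 3*y^2 - x - 3*y - 1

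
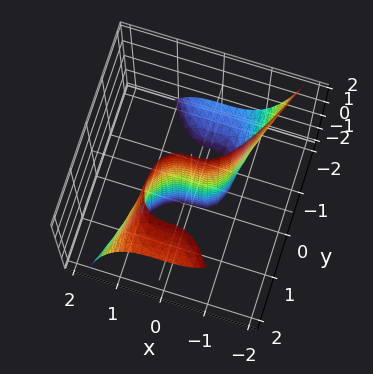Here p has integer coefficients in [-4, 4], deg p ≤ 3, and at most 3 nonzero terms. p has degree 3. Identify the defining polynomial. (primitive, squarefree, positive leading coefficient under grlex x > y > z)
3*x^3 + y^2*z - 3*y

1. The degree is 3 — no degree-2 surface has this shape.
2. From the visible intercepts: one y-axis crossing is at y = 0; the visible z-axis segment lies entirely on the surface.
3. Solving for integer coefficients yields p as stated.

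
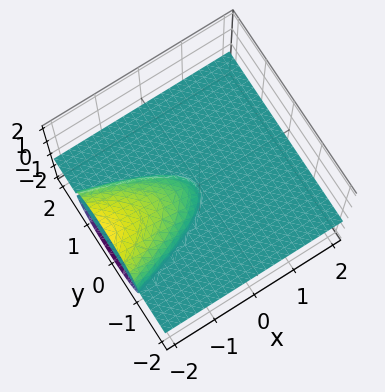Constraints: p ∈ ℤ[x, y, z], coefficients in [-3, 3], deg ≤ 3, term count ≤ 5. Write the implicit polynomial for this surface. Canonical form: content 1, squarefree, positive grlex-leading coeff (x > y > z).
There are 2 components. Treating them together as one polynomial.
Degree: the shape is more complex than any degree-2 surface, so deg p = 3.
From the axis intercepts and sections: one z-axis crossing is at z = 0; every point of the x-axis in the box is on the surface; the visible y-axis segment lies entirely on the surface.
Matching integer coefficients to the picture gives p.

3*y^2*z + 3*z^3 + 2*x*z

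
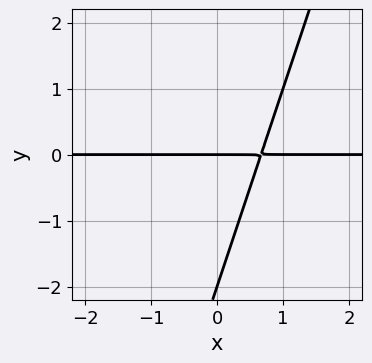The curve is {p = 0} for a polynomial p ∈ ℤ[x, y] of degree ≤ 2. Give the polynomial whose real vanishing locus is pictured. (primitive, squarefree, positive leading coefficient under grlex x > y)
3*x*y - y^2 - 2*y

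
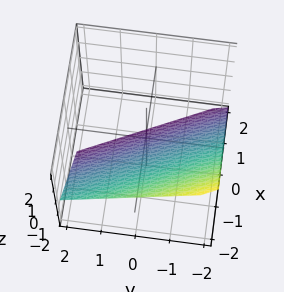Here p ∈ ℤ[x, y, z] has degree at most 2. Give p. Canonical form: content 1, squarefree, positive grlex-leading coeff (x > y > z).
First, the degree is 1 — every cross-section is a straight line — this is a plane.
Then, from the axis intercepts and sections: one z-axis crossing is at z = -1; one x-axis crossing is at x = -1.
Finally, putting this together gives p.

2*x + y + 2*z + 2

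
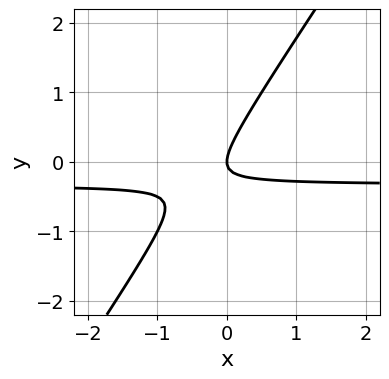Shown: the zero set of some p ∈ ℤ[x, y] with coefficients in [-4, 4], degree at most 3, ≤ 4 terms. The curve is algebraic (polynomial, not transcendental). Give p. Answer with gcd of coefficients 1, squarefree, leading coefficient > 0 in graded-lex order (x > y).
3*x*y - 2*y^2 + x

Degree: the shape is more complex than any degree-1 curve, so deg p = 2.
Observable constraints: one x-axis crossing is at x = 0; it meets the y-axis at y = 0 (among the integer gridlines).
Putting this together gives p.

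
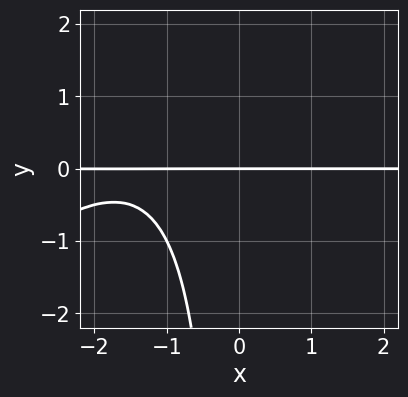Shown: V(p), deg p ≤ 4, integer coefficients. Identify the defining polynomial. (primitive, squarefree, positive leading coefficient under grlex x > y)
1. The degree is 3 — a generic line meets the curve in up to 3 points.
2. From the visible intercepts: every point of the x-axis in the box is on the curve; one y-axis crossing is at y = 0.
3. Matching integer coefficients to the picture gives p.

x^2*y - x*y^2 + 3*x*y + 3*y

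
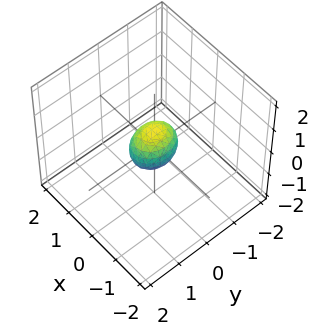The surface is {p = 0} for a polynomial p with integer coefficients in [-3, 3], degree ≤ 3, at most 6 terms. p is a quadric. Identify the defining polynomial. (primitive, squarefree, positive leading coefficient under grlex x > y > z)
3*x^2 + 2*y^2 + 2*z^2 - 1

First, deg p = 2.
Next, symmetries: it's symmetric under y → −y, forcing even powers of y; mirror symmetry x ↦ −x ⇒ only even powers of x; it's symmetric under z → −z, forcing even powers of z.
Finally, putting this together gives p.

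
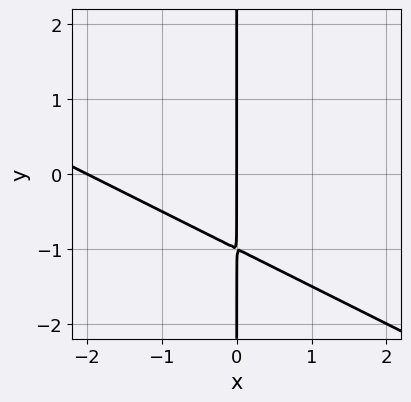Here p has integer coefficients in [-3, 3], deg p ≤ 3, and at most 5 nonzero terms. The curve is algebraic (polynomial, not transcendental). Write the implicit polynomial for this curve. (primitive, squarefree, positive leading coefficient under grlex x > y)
deg p = 2. A generic line meets the curve in up to 2 points.
Checking where it meets the axes: every point of the y-axis in the box is on the curve; the x-axis gridline crossings are at x ∈ {-2, 0}.
The integer polynomial consistent with all of this is the stated p.

x^2 + 2*x*y + 2*x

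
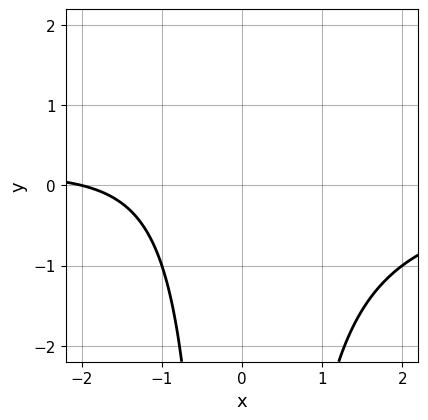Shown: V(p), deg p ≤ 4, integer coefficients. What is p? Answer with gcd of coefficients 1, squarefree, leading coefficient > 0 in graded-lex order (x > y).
x^2*y + x + 2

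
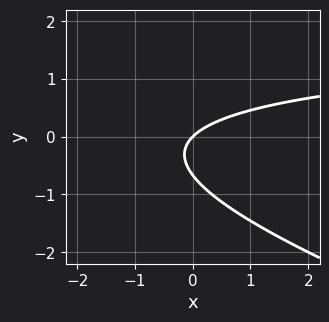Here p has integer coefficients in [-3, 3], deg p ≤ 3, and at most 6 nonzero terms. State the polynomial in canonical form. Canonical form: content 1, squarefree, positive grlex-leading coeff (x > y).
x*y + 3*y^2 - 2*x + 2*y

1. deg p = 2. A generic line meets the curve in up to 2 points.
2. Reading off the gridlines: it crosses the x-axis at the gridline x = 0; one y-axis crossing is at y = 0.
3. Fitting integer coefficients to these (and the overall shape) gives p.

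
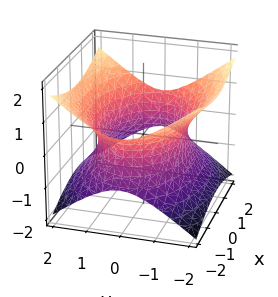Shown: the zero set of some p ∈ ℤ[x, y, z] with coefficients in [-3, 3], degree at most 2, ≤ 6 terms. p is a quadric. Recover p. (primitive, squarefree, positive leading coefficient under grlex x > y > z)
x^2 + 2*y^2 - 3*z^2 - 3

First, deg p = 2. One connected sheet with a waist; a quadric.
Then, symmetries: the z ↦ −z reflection is a symmetry, so z appears only in even powers; it's symmetric under x → −x, forcing even powers of x; mirror symmetry y ↦ −y ⇒ only even powers of y.
Then, reading off the gridlines: no z-intercept at any integer in the box.
Finally, together with the visible shape, these determine p as stated.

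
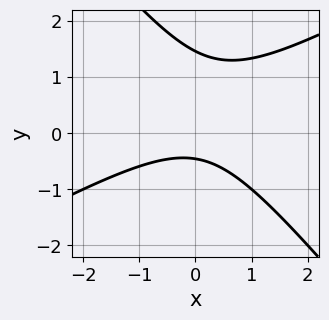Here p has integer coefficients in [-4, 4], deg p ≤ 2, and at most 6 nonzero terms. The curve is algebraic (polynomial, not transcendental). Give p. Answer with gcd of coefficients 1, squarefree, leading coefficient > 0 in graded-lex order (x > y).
First, deg p = 2. The shape is more complex than any degree-1 curve.
Next, observable constraints: it misses every integer gridline on the x-axis.
Finally, together with the visible shape, these determine p as stated.

2*x^2 - 2*x*y - 3*y^2 + 3*y + 2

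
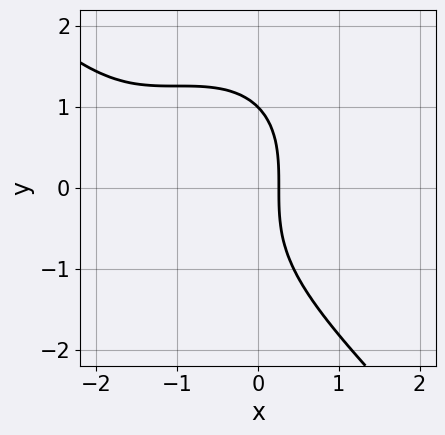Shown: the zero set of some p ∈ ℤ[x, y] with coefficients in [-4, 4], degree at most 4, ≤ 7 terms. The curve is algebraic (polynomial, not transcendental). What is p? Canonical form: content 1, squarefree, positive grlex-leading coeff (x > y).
x^3 + y^3 + 3*x^2 + 3*x - 1

First, degree: the shape is more complex than any degree-2 curve, so deg p = 3.
Then, from the axis intercepts and sections: it crosses the y-axis at the gridline y = 1.
Finally, putting this together gives p.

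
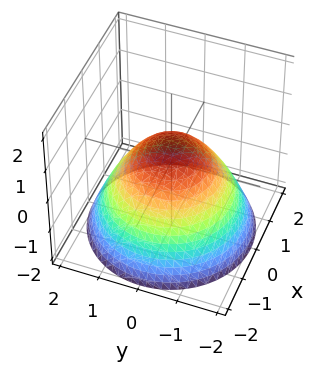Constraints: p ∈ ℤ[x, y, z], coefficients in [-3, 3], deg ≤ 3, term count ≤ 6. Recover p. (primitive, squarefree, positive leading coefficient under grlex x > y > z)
Degree: the shape is more complex than any degree-1 surface, so deg p = 2.
Symmetry: the z-axis is an axis of rotation, so x and y enter only as x² + y².
Observable constraints: a circular section at z = 0 has radius exactly 1; the y-axis gridline crossings are at y ∈ {-1, 1}; among the integer gridlines, it crosses the x-axis at x ∈ {-1, 1}.
Assembling these constraints gives the stated polynomial.

2*x^2 + 2*y^2 + 3*z - 2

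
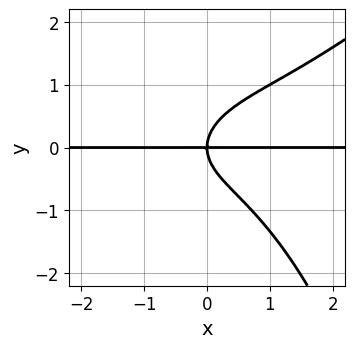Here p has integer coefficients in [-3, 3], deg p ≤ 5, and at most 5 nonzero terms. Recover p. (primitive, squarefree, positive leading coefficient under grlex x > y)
(a) The degree is 4 — no degree-3 curve has this shape.
(b) Checking where it meets the axes: the visible x-axis segment lies entirely on the curve; it meets the y-axis at y = 0 (among the integer gridlines).
(c) Fitting integer coefficients to these (and the overall shape) gives p.

x^3*y - x^2*y^2 - 3*y^3 + 3*x*y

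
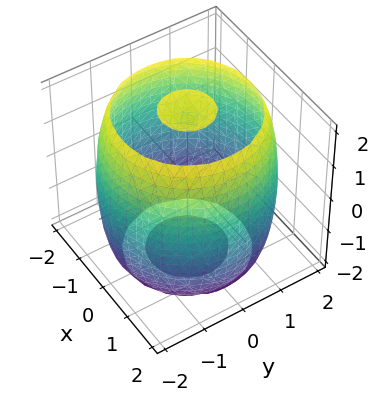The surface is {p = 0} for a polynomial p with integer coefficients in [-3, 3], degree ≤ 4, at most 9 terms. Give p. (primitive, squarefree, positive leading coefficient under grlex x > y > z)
x^4 + 2*x^2*y^2 + y^4 - 3*x^2 - 3*y^2 + z^2 - 3

(a) There are 3 components. They look like related sheets of one shape, so recover p as a whole.
(b) deg p = 4. A generic line meets the surface in up to 4 points.
(c) Symmetries: rotational symmetry about the z-axis ⇒ p depends on x, y only through x² + y².
(d) From the axis intercepts and sections: a circular section at z = -1 has radius between 1 and 2.
(e) These observations pin down the coefficients.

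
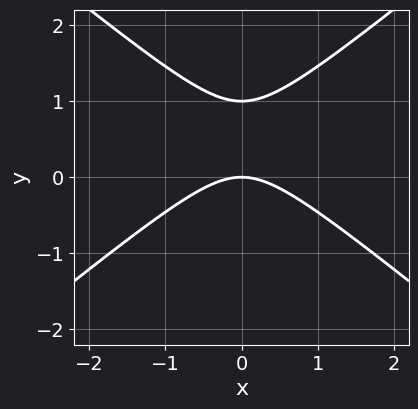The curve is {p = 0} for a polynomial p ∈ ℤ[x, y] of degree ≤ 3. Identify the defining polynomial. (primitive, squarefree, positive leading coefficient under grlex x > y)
First, deg p = 2. The shape is more complex than any degree-1 curve.
Next, symmetries: the x ↦ −x reflection is a symmetry, so x appears only in even powers.
Then, from the axis intercepts and sections: one x-axis crossing is at x = 0; among the integer gridlines, it crosses the y-axis at y ∈ {0, 1}.
Finally, solving for integer coefficients yields p as stated.

2*x^2 - 3*y^2 + 3*y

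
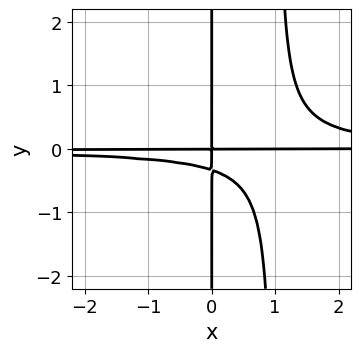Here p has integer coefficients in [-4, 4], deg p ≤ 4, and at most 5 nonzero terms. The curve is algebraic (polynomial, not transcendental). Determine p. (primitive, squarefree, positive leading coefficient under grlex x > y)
1. The degree is 4 — no degree-3 curve has this shape.
2. Checking where it meets the axes: every point of the x-axis in the box is on the curve; every point of the y-axis in the box is on the curve.
3. Matching integer coefficients to the picture gives p.

3*x^2*y^2 - 3*x*y^2 - x*y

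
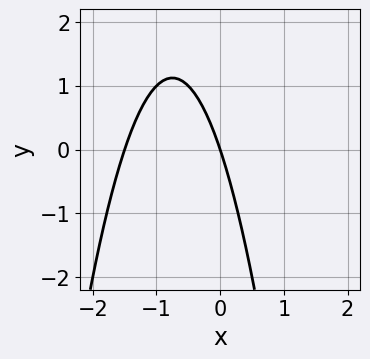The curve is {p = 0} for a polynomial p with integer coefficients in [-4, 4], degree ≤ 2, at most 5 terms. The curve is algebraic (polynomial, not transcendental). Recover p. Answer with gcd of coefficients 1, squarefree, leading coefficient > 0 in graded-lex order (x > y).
1. The degree is 2 — the shape is more complex than any degree-1 curve.
2. Reading off the gridlines: it crosses the x-axis at the gridline x = 0; it meets the y-axis at y = 0 (among the integer gridlines).
3. These observations pin down the coefficients.

2*x^2 + 3*x + y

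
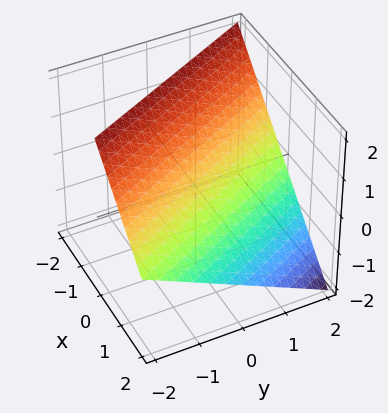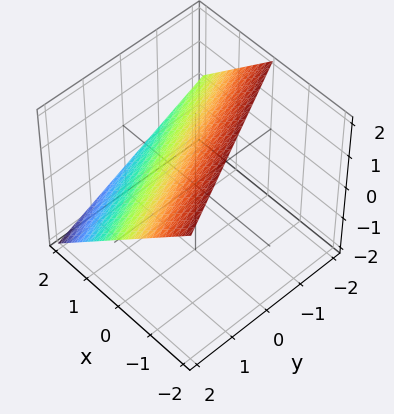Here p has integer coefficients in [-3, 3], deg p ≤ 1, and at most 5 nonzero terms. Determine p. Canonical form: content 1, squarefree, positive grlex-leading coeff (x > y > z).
First, degree: every cross-section is a straight line — this is a plane, so deg p = 1.
Then, against the integer gridlines: it crosses the y-axis at the gridline y = 2; one z-axis crossing is at z = 1; it meets the x-axis at x = 1 (among the integer gridlines).
Finally, fitting integer coefficients to these (and the overall shape) gives p.

2*x + y + 2*z - 2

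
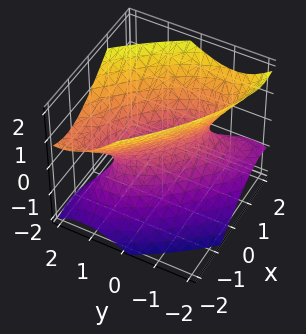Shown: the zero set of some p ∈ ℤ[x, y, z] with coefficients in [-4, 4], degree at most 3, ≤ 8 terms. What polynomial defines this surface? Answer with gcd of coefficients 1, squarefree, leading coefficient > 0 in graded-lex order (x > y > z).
2*x^2 + 3*x*y + 2*y^2 - y*z - 2*z^2 - 1

Degree: the shape is more complex than any degree-1 surface, so deg p = 2.
Observable constraints: the surface avoids every integer z-axis point in the box.
Assembling these constraints gives the stated polynomial.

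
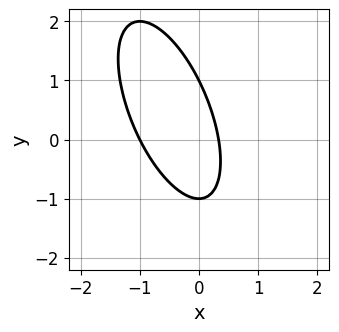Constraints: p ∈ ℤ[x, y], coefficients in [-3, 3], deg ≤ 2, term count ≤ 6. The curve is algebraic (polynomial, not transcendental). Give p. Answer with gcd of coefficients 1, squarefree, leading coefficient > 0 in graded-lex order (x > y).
3*x^2 + 2*x*y + y^2 + 2*x - 1

Degree: the shape is more complex than any degree-1 curve, so deg p = 2.
From the visible intercepts: one x-axis crossing is at x = -1; the y-axis gridline crossings are at y ∈ {-1, 1}.
Solving for integer coefficients yields p as stated.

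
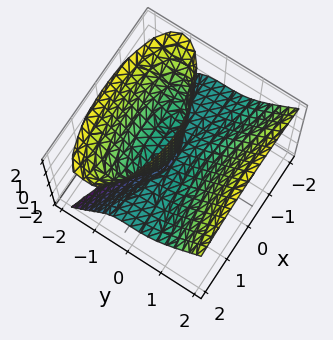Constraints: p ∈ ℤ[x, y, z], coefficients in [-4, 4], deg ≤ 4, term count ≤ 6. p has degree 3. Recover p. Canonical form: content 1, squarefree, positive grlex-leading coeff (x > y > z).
There are 2 components. They look like related sheets of one shape, so recover p as a whole.
The degree is 3 — a generic line meets the surface in up to 3 points.
From the axis intercepts and sections: every point of the z-axis in the box is on the surface; the visible x-axis segment lies entirely on the surface; one y-axis crossing is at y = 0.
These observations pin down the coefficients.

x^2*z - 3*y^3 + 2*y*z^2 + 2*y*z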